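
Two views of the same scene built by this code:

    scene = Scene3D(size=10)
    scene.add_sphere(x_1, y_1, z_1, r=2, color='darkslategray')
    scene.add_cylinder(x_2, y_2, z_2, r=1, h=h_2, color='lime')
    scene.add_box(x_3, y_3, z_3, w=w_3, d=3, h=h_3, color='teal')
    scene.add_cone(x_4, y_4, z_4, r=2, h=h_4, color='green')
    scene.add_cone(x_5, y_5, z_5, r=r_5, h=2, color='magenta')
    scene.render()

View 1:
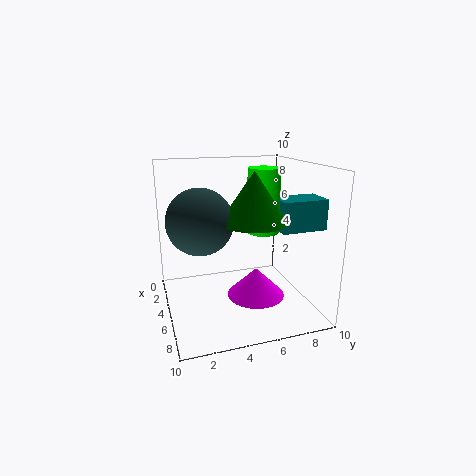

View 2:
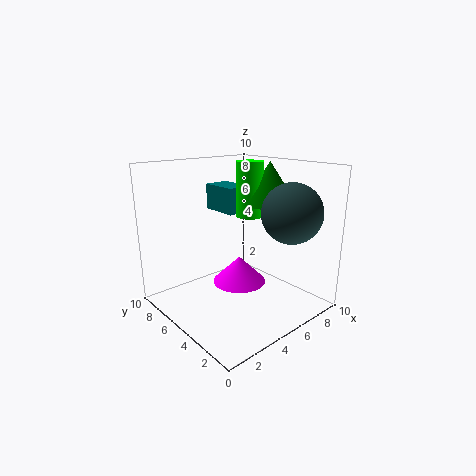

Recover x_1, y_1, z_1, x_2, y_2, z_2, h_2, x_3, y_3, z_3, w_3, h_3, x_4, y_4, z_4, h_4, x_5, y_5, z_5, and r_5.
x_1 = 7; y_1 = 2; z_1 = 7; x_2 = 7; y_2 = 6; z_2 = 6; h_2 = 4; x_3 = 6; y_3 = 7; z_3 = 6; w_3 = 2; h_3 = 2; x_4 = 8; y_4 = 5; z_4 = 7; h_4 = 3; x_5 = 6; y_5 = 6; z_5 = 1; r_5 = 2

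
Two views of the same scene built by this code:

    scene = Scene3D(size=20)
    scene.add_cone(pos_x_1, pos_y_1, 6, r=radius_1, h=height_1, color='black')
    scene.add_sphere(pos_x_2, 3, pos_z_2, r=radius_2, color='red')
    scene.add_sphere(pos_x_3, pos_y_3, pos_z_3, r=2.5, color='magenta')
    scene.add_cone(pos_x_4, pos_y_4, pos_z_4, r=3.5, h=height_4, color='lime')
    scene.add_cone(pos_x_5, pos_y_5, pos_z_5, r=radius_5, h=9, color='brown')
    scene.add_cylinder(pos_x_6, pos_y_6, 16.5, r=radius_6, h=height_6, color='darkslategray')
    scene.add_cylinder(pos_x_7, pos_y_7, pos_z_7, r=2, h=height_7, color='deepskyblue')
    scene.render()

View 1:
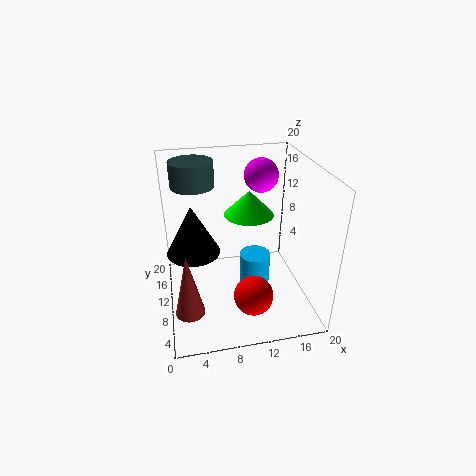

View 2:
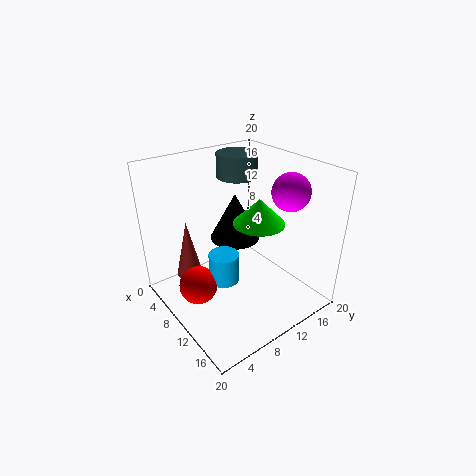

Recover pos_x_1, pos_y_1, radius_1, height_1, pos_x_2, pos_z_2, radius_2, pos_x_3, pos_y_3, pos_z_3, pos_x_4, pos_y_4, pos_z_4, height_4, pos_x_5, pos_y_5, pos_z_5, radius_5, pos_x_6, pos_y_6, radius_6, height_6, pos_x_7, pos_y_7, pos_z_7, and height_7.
pos_x_1 = 4, pos_y_1 = 14, radius_1 = 4, height_1 = 7.5, pos_x_2 = 10.5, pos_z_2 = 5.5, radius_2 = 2.5, pos_x_3 = 14.5, pos_y_3 = 15, pos_z_3 = 17, pos_x_4 = 12, pos_y_4 = 12, pos_z_4 = 12.5, height_4 = 3.5, pos_x_5 = 2.5, pos_y_5 = 6, pos_z_5 = 1.5, radius_5 = 2, pos_x_6 = 4.5, pos_y_6 = 14, radius_6 = 3, height_6 = 3.5, pos_x_7 = 11.5, pos_y_7 = 6.5, pos_z_7 = 5.5, height_7 = 4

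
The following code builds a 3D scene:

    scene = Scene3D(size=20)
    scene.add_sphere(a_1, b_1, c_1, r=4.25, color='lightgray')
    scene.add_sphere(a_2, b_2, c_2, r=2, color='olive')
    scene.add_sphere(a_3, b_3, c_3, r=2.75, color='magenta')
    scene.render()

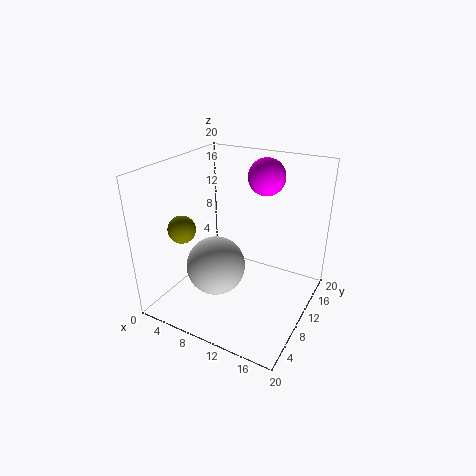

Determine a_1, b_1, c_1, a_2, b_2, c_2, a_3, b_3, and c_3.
a_1 = 7; b_1 = 8.75; c_1 = 5.25; a_2 = 2.25; b_2 = 7.5; c_2 = 10.5; a_3 = 11; b_3 = 16.75; c_3 = 17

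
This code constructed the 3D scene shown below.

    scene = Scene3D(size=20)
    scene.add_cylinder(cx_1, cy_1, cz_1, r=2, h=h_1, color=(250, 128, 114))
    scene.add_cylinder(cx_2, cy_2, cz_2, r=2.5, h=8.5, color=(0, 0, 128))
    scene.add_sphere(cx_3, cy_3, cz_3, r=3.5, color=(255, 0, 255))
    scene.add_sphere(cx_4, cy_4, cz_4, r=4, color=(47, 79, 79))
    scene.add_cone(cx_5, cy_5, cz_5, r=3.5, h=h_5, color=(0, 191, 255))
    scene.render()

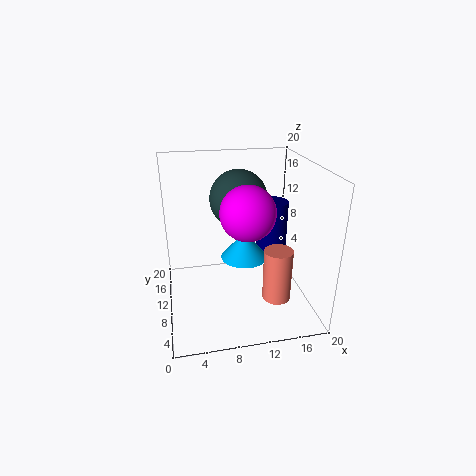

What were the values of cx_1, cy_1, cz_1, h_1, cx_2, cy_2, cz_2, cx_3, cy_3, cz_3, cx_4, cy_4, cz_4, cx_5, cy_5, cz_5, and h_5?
cx_1 = 15; cy_1 = 7; cz_1 = 1.5; h_1 = 7.5; cx_2 = 17; cy_2 = 16.5; cz_2 = 4; cx_3 = 10.5; cy_3 = 6.5; cz_3 = 15; cx_4 = 10.5; cy_4 = 12; cz_4 = 15; cx_5 = 11.5; cy_5 = 12.5; cz_5 = 5.5; h_5 = 4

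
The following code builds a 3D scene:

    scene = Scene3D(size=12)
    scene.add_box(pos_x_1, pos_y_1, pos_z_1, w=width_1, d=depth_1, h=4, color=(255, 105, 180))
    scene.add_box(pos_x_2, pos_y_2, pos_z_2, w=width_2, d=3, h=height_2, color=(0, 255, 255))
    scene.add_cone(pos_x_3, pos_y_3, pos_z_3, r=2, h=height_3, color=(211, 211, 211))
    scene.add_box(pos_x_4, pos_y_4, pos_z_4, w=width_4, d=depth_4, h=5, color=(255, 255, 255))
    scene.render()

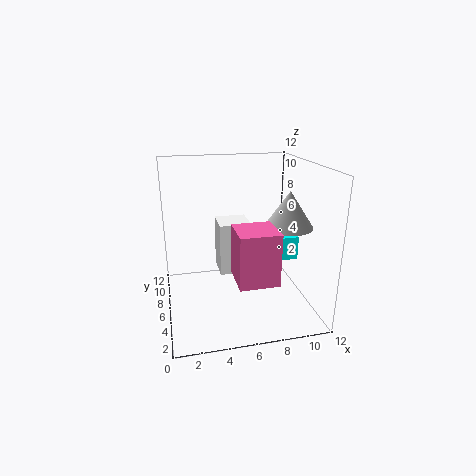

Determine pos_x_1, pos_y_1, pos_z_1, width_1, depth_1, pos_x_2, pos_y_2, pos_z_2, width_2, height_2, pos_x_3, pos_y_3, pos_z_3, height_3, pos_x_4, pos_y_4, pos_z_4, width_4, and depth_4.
pos_x_1 = 5, pos_y_1 = 1, pos_z_1 = 4, width_1 = 3, depth_1 = 3, pos_x_2 = 9, pos_y_2 = 5, pos_z_2 = 4, width_2 = 2, height_2 = 2, pos_x_3 = 10, pos_y_3 = 5, pos_z_3 = 7, height_3 = 3, pos_x_4 = 5, pos_y_4 = 9, pos_z_4 = 1, width_4 = 3, depth_4 = 3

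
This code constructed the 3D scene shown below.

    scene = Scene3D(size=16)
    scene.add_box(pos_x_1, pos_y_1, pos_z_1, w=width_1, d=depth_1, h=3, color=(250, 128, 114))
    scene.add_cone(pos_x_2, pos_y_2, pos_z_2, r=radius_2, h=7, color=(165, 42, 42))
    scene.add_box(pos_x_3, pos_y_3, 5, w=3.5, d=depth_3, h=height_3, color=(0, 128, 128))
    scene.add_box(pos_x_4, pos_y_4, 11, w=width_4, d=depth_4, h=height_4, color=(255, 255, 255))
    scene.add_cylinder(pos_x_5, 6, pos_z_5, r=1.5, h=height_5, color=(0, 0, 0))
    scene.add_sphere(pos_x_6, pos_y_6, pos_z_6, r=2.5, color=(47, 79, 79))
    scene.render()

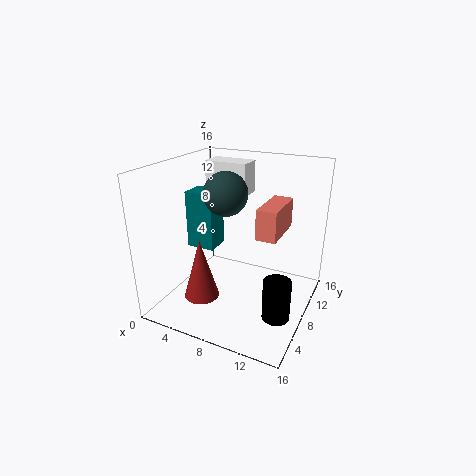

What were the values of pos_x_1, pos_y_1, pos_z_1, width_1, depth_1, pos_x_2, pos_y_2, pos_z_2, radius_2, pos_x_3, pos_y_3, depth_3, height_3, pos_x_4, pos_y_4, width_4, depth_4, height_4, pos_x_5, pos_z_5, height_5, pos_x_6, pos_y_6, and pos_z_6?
pos_x_1 = 11.5
pos_y_1 = 4.5
pos_z_1 = 10
width_1 = 2
depth_1 = 5
pos_x_2 = 4.5
pos_y_2 = 5.5
pos_z_2 = 1
radius_2 = 2
pos_x_3 = 0.5
pos_y_3 = 9
depth_3 = 3
height_3 = 7
pos_x_4 = 1
pos_y_4 = 13
width_4 = 5.5
depth_4 = 3
height_4 = 4
pos_x_5 = 13.5
pos_z_5 = 0.5
height_5 = 4.5
pos_x_6 = 6
pos_y_6 = 9
pos_z_6 = 12.5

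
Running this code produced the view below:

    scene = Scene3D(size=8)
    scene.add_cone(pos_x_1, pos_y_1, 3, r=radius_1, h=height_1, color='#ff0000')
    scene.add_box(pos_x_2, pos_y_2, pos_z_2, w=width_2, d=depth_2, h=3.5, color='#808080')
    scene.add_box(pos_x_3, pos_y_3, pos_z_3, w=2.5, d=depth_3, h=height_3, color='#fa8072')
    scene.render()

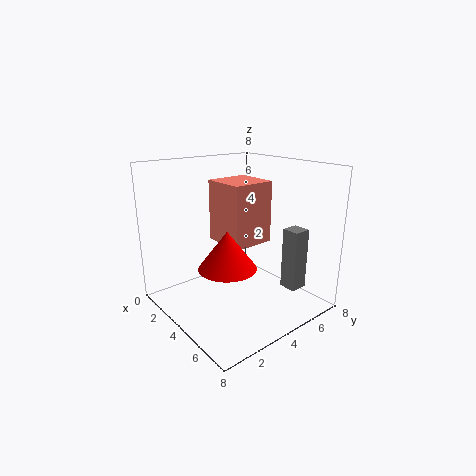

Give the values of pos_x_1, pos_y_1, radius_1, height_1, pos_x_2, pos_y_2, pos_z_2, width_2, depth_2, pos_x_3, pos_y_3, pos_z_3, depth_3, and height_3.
pos_x_1 = 5, pos_y_1 = 2.5, radius_1 = 1.5, height_1 = 2, pos_x_2 = 5.5, pos_y_2 = 6, pos_z_2 = 1, width_2 = 1, depth_2 = 1, pos_x_3 = 2, pos_y_3 = 3.5, pos_z_3 = 3.5, depth_3 = 2.5, height_3 = 3.5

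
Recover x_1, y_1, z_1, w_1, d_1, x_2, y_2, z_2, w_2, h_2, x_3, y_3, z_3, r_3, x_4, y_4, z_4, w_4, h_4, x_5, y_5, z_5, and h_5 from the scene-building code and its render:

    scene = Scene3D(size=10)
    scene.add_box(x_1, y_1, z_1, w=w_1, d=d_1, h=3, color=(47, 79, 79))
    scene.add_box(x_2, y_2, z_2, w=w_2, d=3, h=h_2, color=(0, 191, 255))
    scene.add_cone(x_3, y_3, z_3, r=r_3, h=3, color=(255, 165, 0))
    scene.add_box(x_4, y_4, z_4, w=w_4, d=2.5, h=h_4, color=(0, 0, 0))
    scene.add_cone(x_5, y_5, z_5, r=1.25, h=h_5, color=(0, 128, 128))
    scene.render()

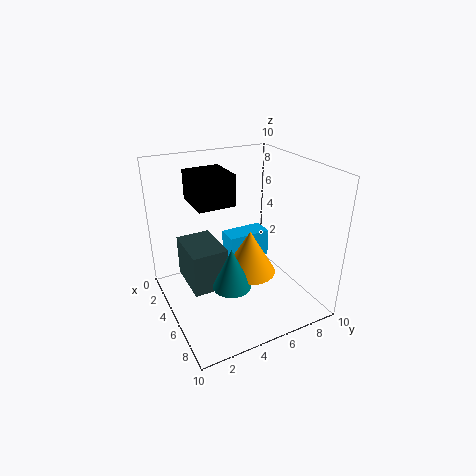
x_1 = 2
y_1 = 1.5
z_1 = 1.5
w_1 = 3.5
d_1 = 2.5
x_2 = 3.5
y_2 = 4.5
z_2 = 3
w_2 = 1.5
h_2 = 2
x_3 = 6.25
y_3 = 5.25
z_3 = 3
r_3 = 1.75
x_4 = 3
y_4 = 2
z_4 = 7.75
w_4 = 2.75
h_4 = 2
x_5 = 7
y_5 = 3.5
z_5 = 2.75
h_5 = 2.75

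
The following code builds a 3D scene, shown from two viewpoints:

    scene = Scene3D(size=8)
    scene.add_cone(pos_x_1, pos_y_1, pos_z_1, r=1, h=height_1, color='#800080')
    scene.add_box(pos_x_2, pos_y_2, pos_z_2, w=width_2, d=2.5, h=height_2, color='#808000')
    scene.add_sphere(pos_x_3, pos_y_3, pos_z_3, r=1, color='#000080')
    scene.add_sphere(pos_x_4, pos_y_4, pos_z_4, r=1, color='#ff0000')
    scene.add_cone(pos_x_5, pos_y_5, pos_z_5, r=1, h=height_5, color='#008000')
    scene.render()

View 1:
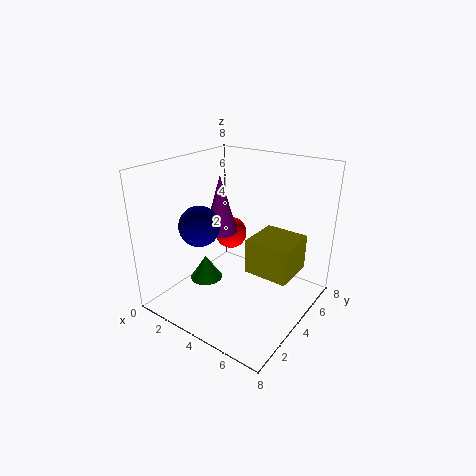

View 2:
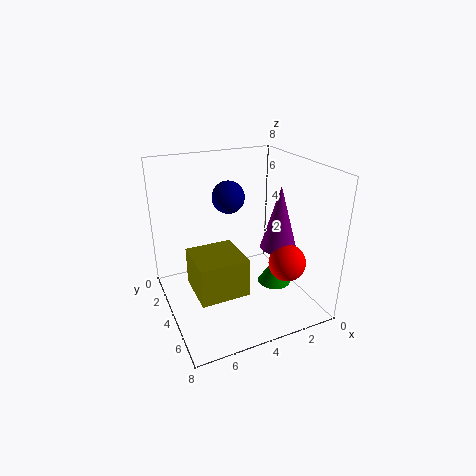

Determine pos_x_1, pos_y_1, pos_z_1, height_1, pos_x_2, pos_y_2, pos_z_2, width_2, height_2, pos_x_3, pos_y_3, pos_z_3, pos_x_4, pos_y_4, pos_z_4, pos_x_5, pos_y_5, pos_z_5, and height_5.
pos_x_1 = 2; pos_y_1 = 5; pos_z_1 = 3.5; height_1 = 3.5; pos_x_2 = 4.5; pos_y_2 = 4; pos_z_2 = 2; width_2 = 2.5; height_2 = 2; pos_x_3 = 3.5; pos_y_3 = 1.5; pos_z_3 = 5.5; pos_x_4 = 2; pos_y_4 = 6; pos_z_4 = 3; pos_x_5 = 1.5; pos_y_5 = 4; pos_z_5 = 0.5; height_5 = 1.5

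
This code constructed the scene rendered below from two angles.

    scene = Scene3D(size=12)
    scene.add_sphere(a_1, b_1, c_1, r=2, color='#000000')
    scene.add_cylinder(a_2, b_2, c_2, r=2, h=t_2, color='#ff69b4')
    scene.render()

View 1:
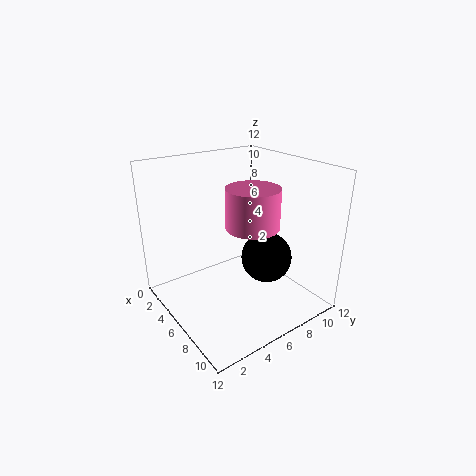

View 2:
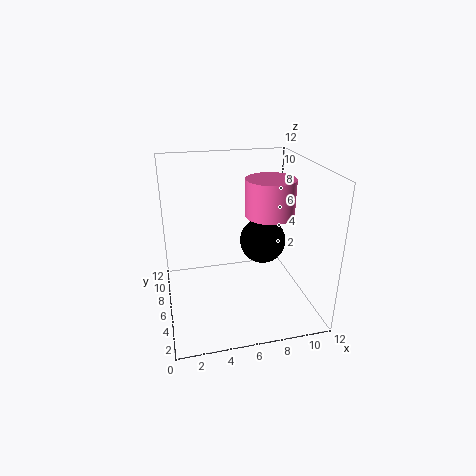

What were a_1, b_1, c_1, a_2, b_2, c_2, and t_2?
a_1 = 8.5
b_1 = 7
c_1 = 5
a_2 = 8.5
b_2 = 5.5
c_2 = 8
t_2 = 3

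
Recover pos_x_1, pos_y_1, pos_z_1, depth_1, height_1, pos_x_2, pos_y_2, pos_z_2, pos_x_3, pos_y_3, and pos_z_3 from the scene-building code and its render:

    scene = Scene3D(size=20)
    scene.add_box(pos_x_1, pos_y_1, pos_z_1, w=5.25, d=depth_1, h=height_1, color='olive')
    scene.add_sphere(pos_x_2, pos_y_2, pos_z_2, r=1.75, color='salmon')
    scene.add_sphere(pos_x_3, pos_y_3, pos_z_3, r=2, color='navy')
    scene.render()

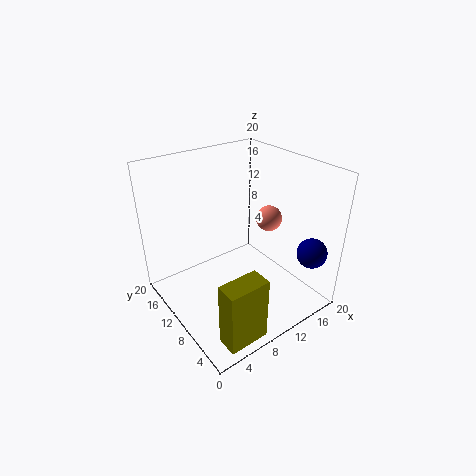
pos_x_1 = 2; pos_y_1 = 0.25; pos_z_1 = 1.5; depth_1 = 2.75; height_1 = 8.5; pos_x_2 = 13.75; pos_y_2 = 8; pos_z_2 = 12.75; pos_x_3 = 16.25; pos_y_3 = 2; pos_z_3 = 9.25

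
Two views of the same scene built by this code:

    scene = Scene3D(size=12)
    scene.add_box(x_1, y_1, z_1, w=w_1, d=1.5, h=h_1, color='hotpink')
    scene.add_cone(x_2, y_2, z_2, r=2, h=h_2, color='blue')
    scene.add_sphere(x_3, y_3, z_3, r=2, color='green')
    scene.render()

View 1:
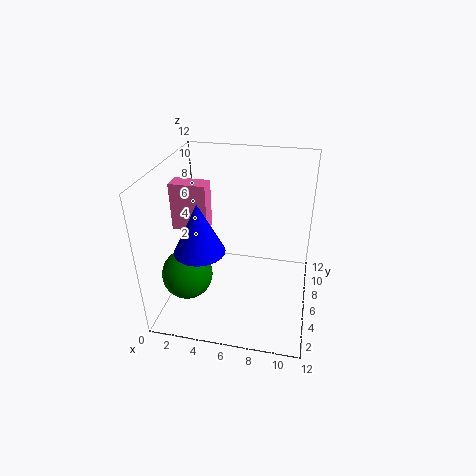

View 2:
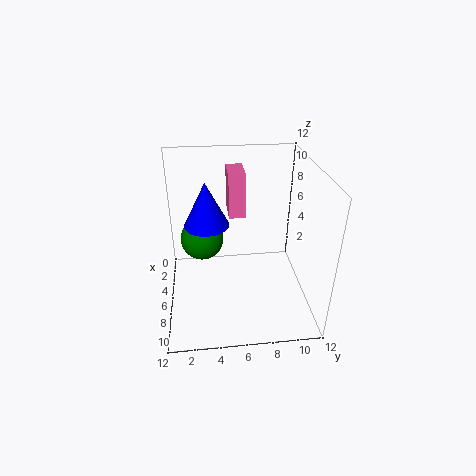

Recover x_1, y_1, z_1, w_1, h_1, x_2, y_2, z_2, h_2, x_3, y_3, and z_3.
x_1 = 0.5
y_1 = 5.5
z_1 = 6.5
w_1 = 3
h_1 = 4
x_2 = 3.5
y_2 = 3.5
z_2 = 6
h_2 = 4
x_3 = 2.5
y_3 = 3
z_3 = 4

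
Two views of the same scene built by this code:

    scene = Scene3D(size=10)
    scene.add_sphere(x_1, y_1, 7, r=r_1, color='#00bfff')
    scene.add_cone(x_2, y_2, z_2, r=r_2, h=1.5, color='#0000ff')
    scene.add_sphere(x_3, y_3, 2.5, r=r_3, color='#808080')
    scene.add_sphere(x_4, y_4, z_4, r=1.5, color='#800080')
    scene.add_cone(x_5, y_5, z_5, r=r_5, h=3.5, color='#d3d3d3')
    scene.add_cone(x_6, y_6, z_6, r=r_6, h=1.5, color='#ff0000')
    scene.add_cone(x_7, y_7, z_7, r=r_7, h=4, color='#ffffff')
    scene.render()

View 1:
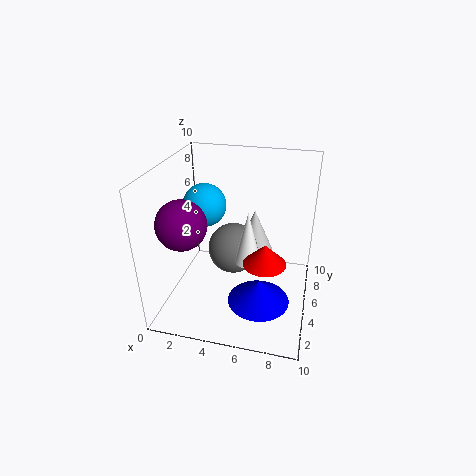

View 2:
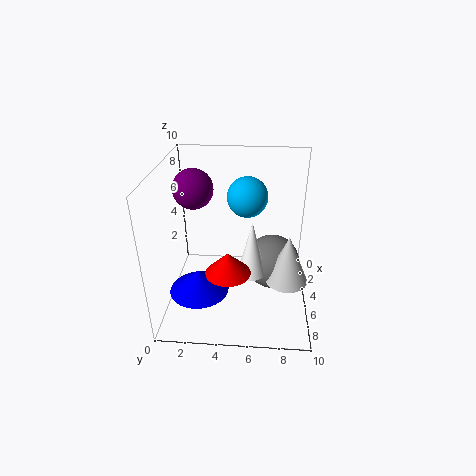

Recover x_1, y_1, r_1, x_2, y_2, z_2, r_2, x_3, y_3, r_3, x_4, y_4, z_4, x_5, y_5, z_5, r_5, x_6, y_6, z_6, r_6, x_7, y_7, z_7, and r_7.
x_1 = 2.5, y_1 = 5.5, r_1 = 1.5, x_2 = 7, y_2 = 2.5, z_2 = 2, r_2 = 2, x_3 = 4, y_3 = 7.5, r_3 = 2, x_4 = 2.5, y_4 = 1.5, z_4 = 7.5, x_5 = 5.5, y_5 = 8.5, z_5 = 2, r_5 = 1.5, x_6 = 7, y_6 = 4.5, z_6 = 3.5, r_6 = 1.5, x_7 = 5.5, y_7 = 6, z_7 = 2.5, r_7 = 1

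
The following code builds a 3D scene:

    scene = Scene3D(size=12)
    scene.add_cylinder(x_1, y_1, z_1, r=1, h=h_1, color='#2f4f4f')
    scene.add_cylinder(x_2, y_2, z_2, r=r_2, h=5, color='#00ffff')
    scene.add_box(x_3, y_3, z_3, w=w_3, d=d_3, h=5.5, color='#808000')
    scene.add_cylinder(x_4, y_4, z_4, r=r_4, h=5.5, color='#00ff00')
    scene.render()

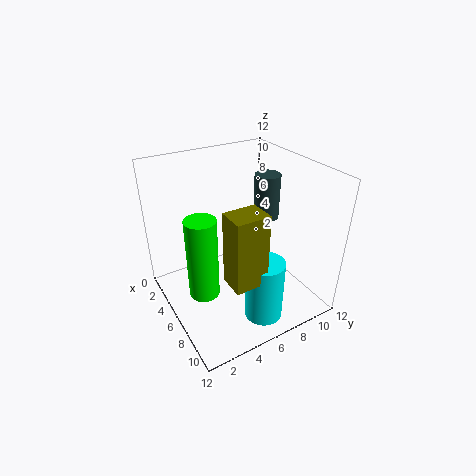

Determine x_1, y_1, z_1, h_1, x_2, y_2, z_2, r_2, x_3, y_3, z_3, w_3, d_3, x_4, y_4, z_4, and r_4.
x_1 = 7; y_1 = 8; z_1 = 8; h_1 = 3.5; x_2 = 10; y_2 = 6; z_2 = 1; r_2 = 1.5; x_3 = 9; y_3 = 3; z_3 = 5; w_3 = 2; d_3 = 2.5; x_4 = 10; y_4 = 1; z_4 = 5.5; r_4 = 1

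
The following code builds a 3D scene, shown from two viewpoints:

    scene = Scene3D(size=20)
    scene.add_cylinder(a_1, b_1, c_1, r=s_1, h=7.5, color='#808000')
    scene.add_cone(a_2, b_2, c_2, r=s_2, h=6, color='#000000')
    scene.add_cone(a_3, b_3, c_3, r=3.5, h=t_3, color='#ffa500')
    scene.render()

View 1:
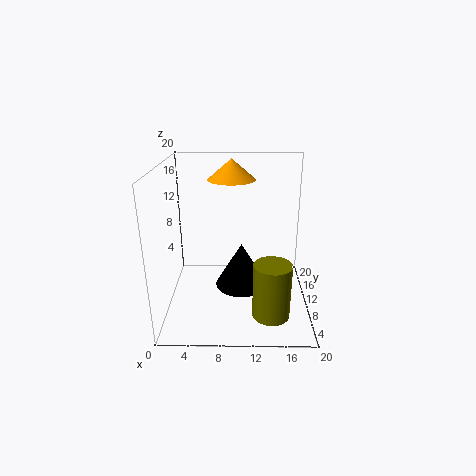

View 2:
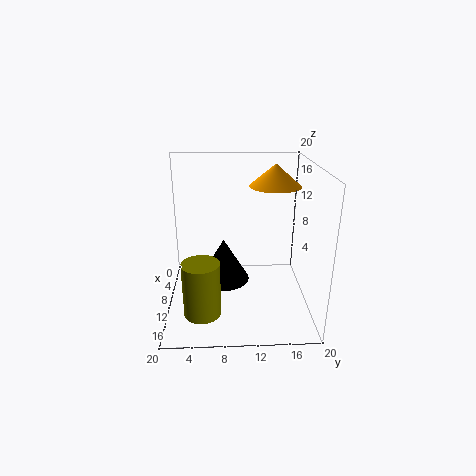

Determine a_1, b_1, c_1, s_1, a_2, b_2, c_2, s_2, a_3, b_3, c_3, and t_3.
a_1 = 14.5; b_1 = 5; c_1 = 1; s_1 = 2.5; a_2 = 10.5; b_2 = 8; c_2 = 4; s_2 = 3.5; a_3 = 9; b_3 = 15; c_3 = 17; t_3 = 3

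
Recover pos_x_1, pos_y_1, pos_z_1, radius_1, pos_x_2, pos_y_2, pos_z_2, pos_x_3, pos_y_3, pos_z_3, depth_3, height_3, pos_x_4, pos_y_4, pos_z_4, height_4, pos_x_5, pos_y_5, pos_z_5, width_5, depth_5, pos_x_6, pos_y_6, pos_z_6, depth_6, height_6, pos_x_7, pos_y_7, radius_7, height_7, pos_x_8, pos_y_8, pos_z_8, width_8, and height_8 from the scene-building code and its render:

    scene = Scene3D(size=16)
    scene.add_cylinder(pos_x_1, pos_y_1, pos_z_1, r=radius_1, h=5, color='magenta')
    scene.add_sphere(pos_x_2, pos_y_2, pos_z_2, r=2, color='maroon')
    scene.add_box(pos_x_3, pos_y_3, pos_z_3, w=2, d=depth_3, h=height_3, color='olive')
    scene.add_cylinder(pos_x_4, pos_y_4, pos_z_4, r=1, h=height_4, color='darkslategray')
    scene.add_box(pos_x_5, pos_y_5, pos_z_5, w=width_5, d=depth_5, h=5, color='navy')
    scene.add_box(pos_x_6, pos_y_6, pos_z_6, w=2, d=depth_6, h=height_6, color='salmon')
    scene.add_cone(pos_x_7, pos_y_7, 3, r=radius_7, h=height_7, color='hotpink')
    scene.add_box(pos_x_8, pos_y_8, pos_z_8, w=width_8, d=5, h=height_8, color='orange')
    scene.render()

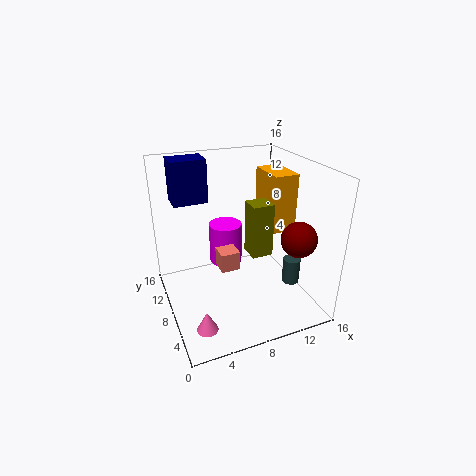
pos_x_1 = 8
pos_y_1 = 12
pos_z_1 = 3
radius_1 = 2
pos_x_2 = 14
pos_y_2 = 5
pos_z_2 = 8
pos_x_3 = 7
pos_y_3 = 2
pos_z_3 = 9
depth_3 = 2
height_3 = 5
pos_x_4 = 14
pos_y_4 = 6
pos_z_4 = 2
height_4 = 3
pos_x_5 = 2
pos_y_5 = 12
pos_z_5 = 11
width_5 = 4
depth_5 = 3
pos_x_6 = 5
pos_y_6 = 5
pos_z_6 = 6
depth_6 = 2
height_6 = 2
pos_x_7 = 2
pos_y_7 = 1
radius_7 = 1
height_7 = 2
pos_x_8 = 13
pos_y_8 = 9
pos_z_8 = 7
width_8 = 3
height_8 = 7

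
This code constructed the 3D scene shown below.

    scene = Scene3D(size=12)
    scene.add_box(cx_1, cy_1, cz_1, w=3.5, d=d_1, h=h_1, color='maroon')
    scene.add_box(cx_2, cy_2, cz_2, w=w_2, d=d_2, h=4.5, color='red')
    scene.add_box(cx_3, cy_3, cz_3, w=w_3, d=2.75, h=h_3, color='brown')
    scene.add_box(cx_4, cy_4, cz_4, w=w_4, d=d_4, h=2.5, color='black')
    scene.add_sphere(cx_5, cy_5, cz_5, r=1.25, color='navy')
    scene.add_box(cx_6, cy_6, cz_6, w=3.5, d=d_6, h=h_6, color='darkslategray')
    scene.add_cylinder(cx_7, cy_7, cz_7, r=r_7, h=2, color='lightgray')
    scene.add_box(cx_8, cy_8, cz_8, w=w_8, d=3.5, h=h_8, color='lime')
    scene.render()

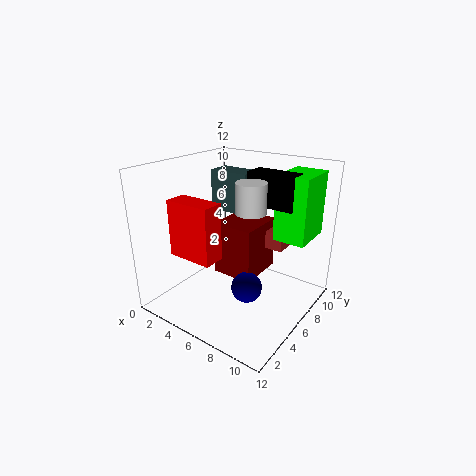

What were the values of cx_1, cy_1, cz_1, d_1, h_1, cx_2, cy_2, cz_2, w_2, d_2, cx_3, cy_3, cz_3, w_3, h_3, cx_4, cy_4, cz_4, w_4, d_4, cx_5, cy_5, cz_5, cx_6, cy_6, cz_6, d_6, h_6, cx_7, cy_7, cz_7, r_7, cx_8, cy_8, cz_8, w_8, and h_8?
cx_1 = 4.25; cy_1 = 5; cz_1 = 2.75; d_1 = 4; h_1 = 4.5; cx_2 = 2.5; cy_2 = 1.75; cz_2 = 5.25; w_2 = 3.75; d_2 = 1.75; cx_3 = 7.75; cy_3 = 7.5; cz_3 = 5; w_3 = 1.5; h_3 = 1.5; cx_4 = 7; cy_4 = 5.75; cz_4 = 9.25; w_4 = 3.75; d_4 = 1.75; cx_5 = 7.75; cy_5 = 4.75; cz_5 = 2.5; cx_6 = 2.25; cy_6 = 7.25; cz_6 = 7.5; d_6 = 2; h_6 = 3.5; cx_7 = 9.5; cy_7 = 2.5; cz_7 = 10; r_7 = 1; cx_8 = 9.25; cy_8 = 6; cz_8 = 6.75; w_8 = 2.5; h_8 = 5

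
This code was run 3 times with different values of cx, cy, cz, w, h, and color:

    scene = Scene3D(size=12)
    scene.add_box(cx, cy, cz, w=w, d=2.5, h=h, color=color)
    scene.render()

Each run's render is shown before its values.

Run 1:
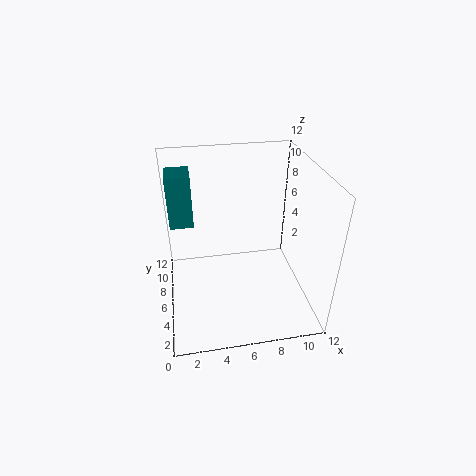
cx = 0.5
cy = 7.5
cz = 6.5
w = 2
h = 4.5
color = 'teal'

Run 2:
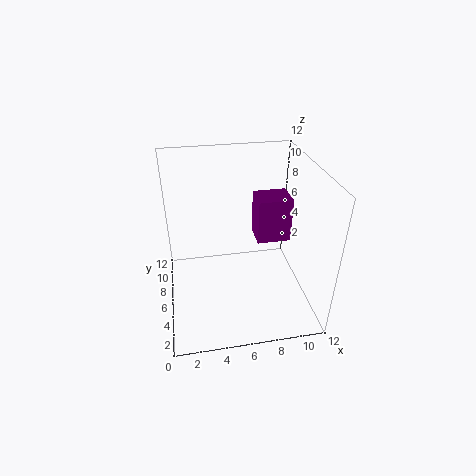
cx = 8
cy = 7
cz = 4.5
w = 3
h = 4
color = 'purple'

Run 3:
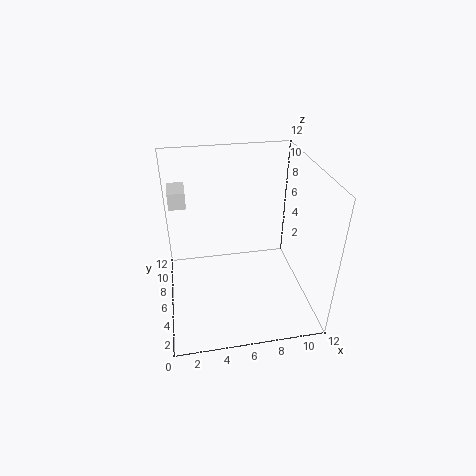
cx = 0.5
cy = 9
cz = 7.5
w = 1.5
h = 1.5
color = 'white'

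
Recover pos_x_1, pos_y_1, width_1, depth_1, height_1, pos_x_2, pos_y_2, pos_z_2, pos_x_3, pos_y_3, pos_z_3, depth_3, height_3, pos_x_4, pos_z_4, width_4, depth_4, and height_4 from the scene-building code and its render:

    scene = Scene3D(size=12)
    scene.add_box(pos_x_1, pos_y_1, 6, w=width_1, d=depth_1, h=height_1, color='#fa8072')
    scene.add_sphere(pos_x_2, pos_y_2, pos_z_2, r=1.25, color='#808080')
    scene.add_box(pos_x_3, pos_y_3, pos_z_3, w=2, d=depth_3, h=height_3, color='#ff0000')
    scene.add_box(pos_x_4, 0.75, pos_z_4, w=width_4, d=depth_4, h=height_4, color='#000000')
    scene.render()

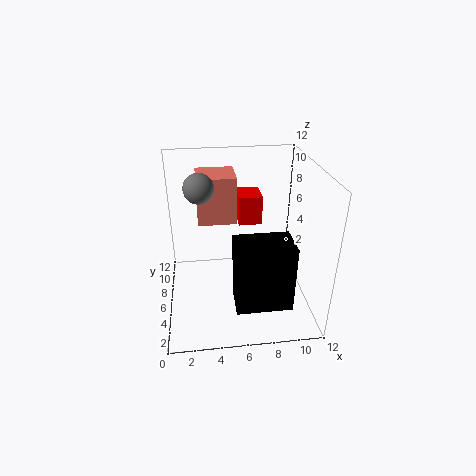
pos_x_1 = 2.75; pos_y_1 = 8.5; width_1 = 3.5; depth_1 = 3.5; height_1 = 4.25; pos_x_2 = 3; pos_y_2 = 7.25; pos_z_2 = 10; pos_x_3 = 6.25; pos_y_3 = 7.25; pos_z_3 = 6.5; depth_3 = 2.5; height_3 = 2.5; pos_x_4 = 5.25; pos_z_4 = 2.5; width_4 = 4.25; depth_4 = 2.75; height_4 = 5.25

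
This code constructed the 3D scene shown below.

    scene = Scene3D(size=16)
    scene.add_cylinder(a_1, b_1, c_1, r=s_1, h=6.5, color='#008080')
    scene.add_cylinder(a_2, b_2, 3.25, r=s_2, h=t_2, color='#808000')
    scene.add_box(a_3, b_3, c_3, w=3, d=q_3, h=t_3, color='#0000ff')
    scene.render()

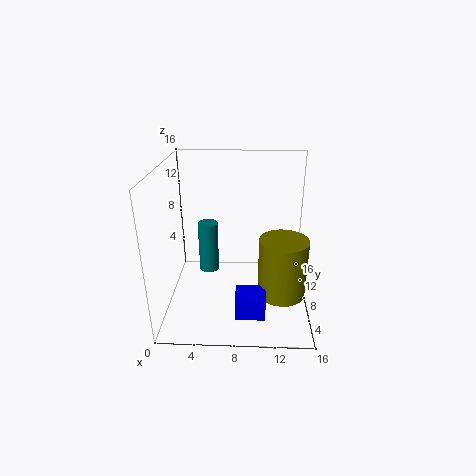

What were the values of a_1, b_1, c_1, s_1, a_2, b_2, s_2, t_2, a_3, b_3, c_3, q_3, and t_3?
a_1 = 4, b_1 = 12.5, c_1 = 1.25, s_1 = 1.25, a_2 = 12.75, b_2 = 4.75, s_2 = 2.5, t_2 = 6.25, a_3 = 8, b_3 = 1.25, c_3 = 2.25, q_3 = 2.5, t_3 = 2.5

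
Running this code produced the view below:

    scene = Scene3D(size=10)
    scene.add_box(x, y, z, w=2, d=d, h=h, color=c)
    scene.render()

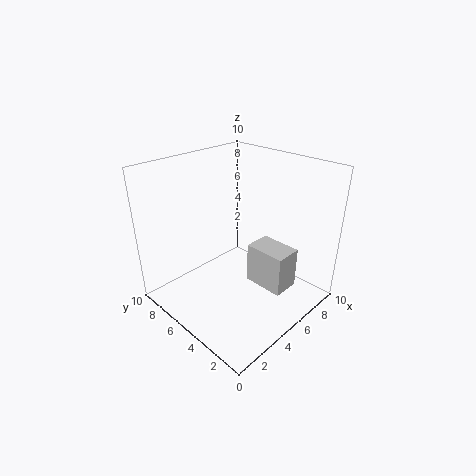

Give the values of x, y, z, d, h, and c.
x = 6
y = 2
z = 1
d = 3
h = 3
c = 'lightgray'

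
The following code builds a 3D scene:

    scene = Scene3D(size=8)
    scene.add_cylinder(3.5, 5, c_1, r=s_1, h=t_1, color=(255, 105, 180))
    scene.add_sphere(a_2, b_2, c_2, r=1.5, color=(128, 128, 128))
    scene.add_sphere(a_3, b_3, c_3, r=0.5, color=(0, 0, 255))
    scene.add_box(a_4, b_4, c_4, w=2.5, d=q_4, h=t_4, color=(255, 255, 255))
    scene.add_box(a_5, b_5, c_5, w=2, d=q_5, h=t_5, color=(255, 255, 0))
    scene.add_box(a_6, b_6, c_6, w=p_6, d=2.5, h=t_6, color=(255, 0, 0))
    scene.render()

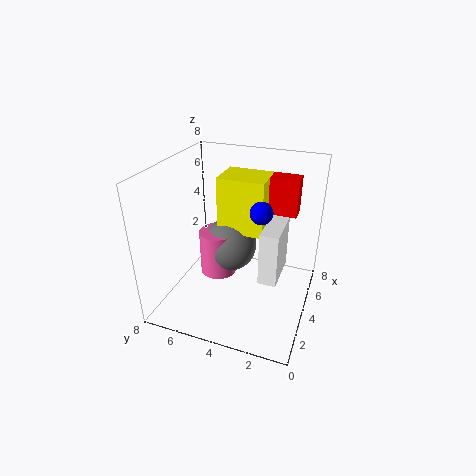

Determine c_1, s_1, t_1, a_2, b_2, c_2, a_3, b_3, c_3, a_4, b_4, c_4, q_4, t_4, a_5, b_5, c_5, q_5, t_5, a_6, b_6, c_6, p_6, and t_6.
c_1 = 2, s_1 = 1, t_1 = 2.5, a_2 = 4, b_2 = 4.5, c_2 = 3.5, a_3 = 1.5, b_3 = 2, c_3 = 7, a_4 = 3, b_4 = 1.5, c_4 = 2, q_4 = 1, t_4 = 3, a_5 = 3.5, b_5 = 2.5, c_5 = 4.5, q_5 = 2.5, t_5 = 3, a_6 = 4.5, b_6 = 1, c_6 = 5.5, p_6 = 1, t_6 = 2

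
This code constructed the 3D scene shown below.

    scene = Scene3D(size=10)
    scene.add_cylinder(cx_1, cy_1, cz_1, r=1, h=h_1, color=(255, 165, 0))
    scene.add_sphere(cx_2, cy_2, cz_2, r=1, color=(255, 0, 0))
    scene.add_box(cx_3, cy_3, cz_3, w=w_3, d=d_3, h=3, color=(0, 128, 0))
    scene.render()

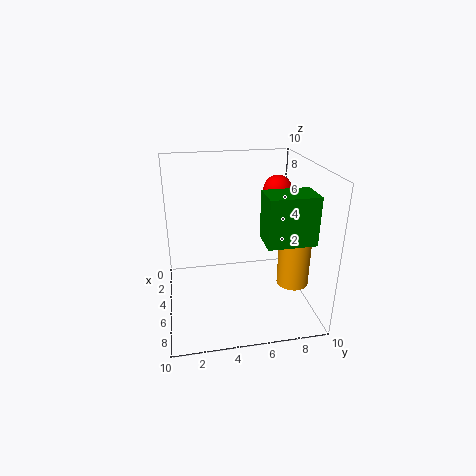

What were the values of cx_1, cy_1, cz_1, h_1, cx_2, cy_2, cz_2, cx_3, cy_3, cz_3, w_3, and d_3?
cx_1 = 8; cy_1 = 8; cz_1 = 3; h_1 = 5; cx_2 = 4; cy_2 = 8; cz_2 = 8; cx_3 = 7; cy_3 = 6; cz_3 = 6; w_3 = 2; d_3 = 3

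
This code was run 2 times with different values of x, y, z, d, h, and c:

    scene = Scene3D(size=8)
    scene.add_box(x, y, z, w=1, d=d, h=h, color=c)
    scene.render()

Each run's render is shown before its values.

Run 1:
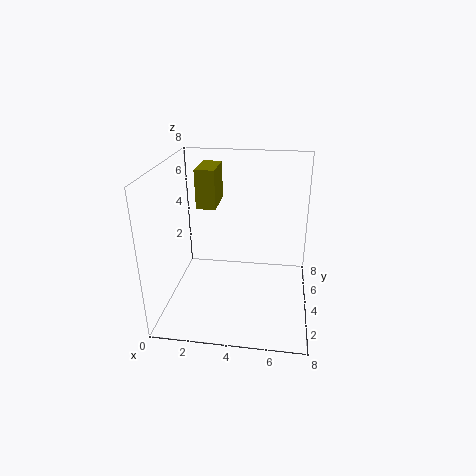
x = 2, y = 3, z = 6, d = 2, h = 2, c = 'olive'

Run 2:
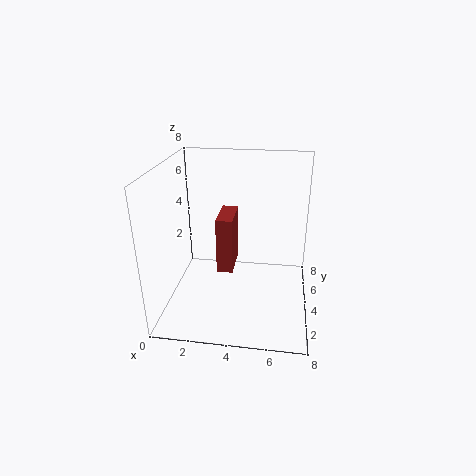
x = 2.5, y = 5, z = 1, d = 2.5, h = 3.5, c = 'brown'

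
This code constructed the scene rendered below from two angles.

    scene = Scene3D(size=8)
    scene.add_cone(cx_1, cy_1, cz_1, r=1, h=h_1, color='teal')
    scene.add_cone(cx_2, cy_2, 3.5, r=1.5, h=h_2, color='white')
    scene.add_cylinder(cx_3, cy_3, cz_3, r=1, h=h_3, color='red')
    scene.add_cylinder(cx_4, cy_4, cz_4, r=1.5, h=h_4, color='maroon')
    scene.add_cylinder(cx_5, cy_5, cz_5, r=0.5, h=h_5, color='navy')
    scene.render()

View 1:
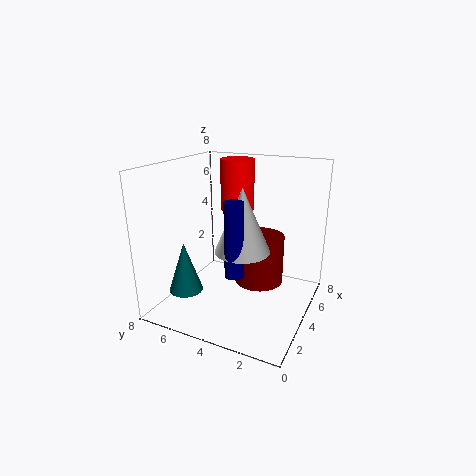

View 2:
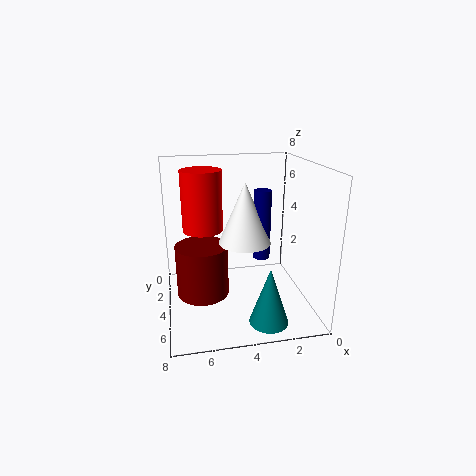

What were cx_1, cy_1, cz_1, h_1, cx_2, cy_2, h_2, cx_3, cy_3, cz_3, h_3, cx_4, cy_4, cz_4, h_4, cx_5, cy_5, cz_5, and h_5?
cx_1 = 3, cy_1 = 7, cz_1 = 0.5, h_1 = 3, cx_2 = 3.5, cy_2 = 3.5, h_2 = 3.5, cx_3 = 6, cy_3 = 5, cz_3 = 5, h_3 = 3, cx_4 = 6, cy_4 = 3.5, cz_4 = 0.5, h_4 = 3, cx_5 = 2.5, cy_5 = 3.5, cz_5 = 2.5, h_5 = 4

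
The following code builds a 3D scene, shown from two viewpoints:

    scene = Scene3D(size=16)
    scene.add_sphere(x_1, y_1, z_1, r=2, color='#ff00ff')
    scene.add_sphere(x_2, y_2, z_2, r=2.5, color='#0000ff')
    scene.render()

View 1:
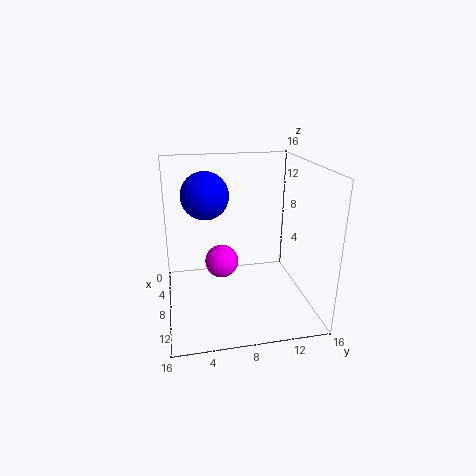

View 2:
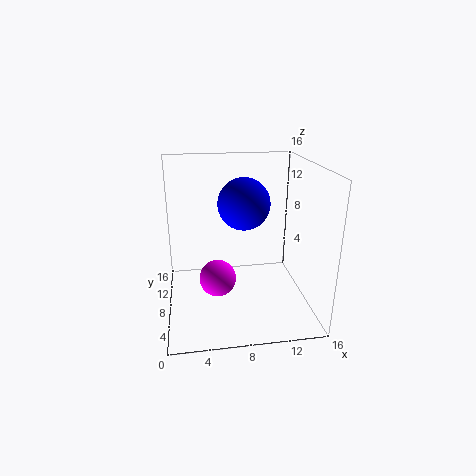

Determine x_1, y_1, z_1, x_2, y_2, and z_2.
x_1 = 5.5
y_1 = 6.5
z_1 = 4
x_2 = 8
y_2 = 4.5
z_2 = 13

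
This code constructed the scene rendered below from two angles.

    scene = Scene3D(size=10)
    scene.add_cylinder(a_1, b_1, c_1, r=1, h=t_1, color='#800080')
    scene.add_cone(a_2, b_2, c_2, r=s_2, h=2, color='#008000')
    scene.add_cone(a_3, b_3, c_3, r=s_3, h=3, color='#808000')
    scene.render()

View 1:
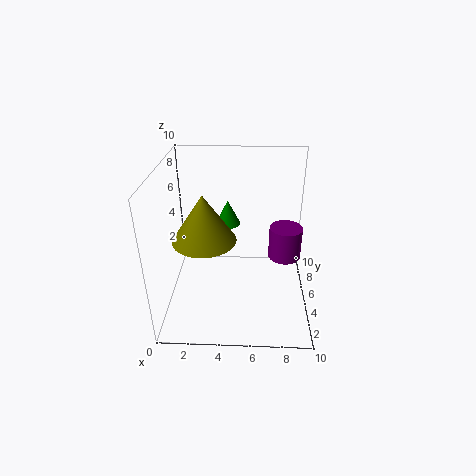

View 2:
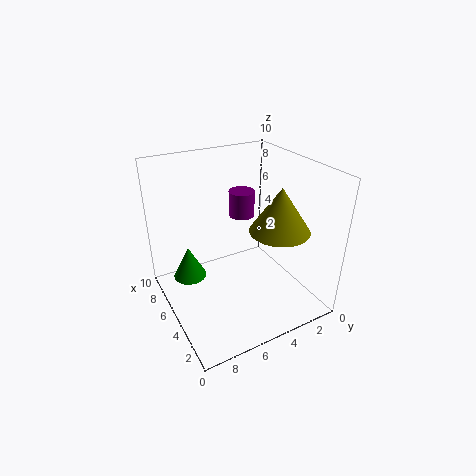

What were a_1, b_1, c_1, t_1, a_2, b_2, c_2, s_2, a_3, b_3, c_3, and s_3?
a_1 = 8; b_1 = 3; c_1 = 5; t_1 = 2; a_2 = 4; b_2 = 9; c_2 = 4; s_2 = 1; a_3 = 3; b_3 = 3; c_3 = 6; s_3 = 2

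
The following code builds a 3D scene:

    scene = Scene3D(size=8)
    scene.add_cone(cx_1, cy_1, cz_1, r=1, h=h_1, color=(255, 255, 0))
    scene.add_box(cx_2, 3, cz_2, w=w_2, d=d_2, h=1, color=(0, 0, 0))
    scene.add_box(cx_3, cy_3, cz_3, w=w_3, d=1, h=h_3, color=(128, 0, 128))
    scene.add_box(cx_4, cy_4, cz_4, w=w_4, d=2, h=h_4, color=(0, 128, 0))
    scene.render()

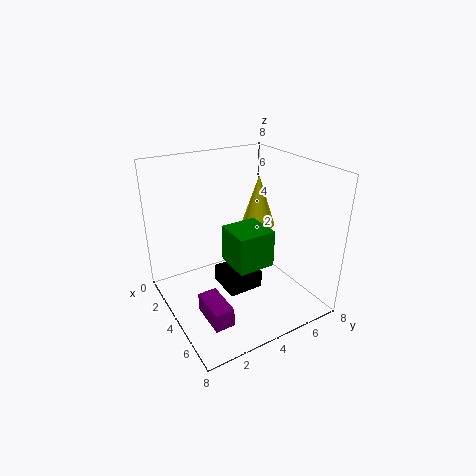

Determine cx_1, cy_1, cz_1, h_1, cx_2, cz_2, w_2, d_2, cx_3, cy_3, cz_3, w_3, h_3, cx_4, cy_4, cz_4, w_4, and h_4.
cx_1 = 3
cy_1 = 6
cz_1 = 4
h_1 = 3
cx_2 = 3
cz_2 = 1
w_2 = 2
d_2 = 2
cx_3 = 5
cy_3 = 1
cz_3 = 1
w_3 = 2
h_3 = 1
cx_4 = 4
cy_4 = 3
cz_4 = 3
w_4 = 2
h_4 = 2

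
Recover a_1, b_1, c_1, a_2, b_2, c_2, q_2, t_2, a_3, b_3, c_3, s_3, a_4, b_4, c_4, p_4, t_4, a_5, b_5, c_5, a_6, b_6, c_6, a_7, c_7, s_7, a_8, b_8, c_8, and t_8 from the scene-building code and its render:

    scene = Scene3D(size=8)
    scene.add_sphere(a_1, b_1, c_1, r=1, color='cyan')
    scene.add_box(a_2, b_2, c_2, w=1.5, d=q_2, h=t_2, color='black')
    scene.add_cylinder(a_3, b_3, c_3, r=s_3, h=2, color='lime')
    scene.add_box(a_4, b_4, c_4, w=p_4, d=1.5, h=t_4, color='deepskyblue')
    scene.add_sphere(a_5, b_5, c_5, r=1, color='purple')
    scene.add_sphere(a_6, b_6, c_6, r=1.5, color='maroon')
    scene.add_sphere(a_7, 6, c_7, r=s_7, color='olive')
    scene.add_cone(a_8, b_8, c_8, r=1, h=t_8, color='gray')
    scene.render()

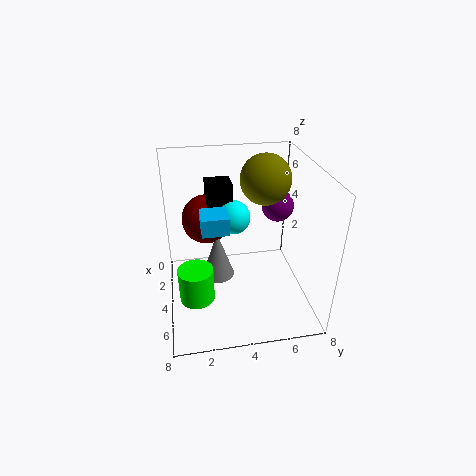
a_1 = 2.5, b_1 = 4, c_1 = 4.5, a_2 = 1, b_2 = 2.5, c_2 = 3.5, q_2 = 1.5, t_2 = 3, a_3 = 4.5, b_3 = 1.5, c_3 = 0.5, s_3 = 1, a_4 = 3, b_4 = 2, c_4 = 4.5, p_4 = 1.5, t_4 = 1, a_5 = 1.5, b_5 = 7, c_5 = 4.5, a_6 = 1.5, b_6 = 2.5, c_6 = 4, a_7 = 2, c_7 = 6.5, s_7 = 1.5, a_8 = 2.5, b_8 = 3, c_8 = 0.5, t_8 = 3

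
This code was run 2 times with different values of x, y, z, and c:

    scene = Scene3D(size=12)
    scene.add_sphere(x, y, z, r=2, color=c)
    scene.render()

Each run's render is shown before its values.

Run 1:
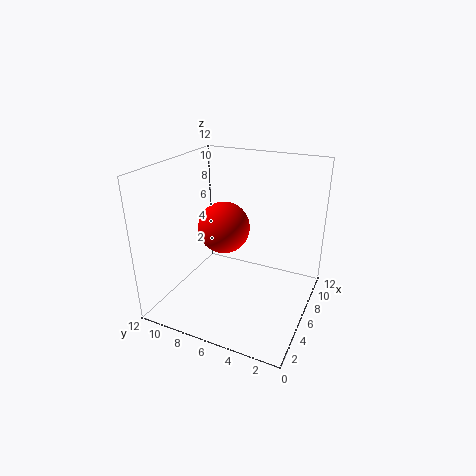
x = 4.5
y = 6.5
z = 7.5
c = 'red'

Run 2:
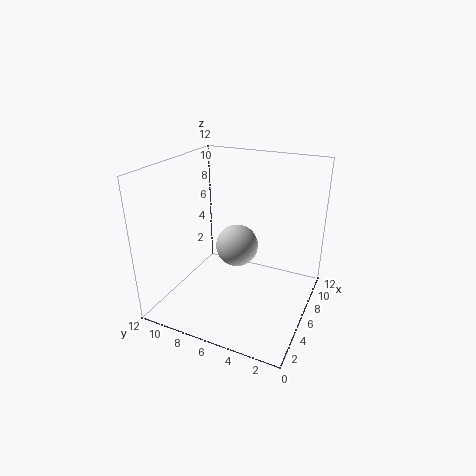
x = 9
y = 7.5
z = 3.5
c = 'lightgray'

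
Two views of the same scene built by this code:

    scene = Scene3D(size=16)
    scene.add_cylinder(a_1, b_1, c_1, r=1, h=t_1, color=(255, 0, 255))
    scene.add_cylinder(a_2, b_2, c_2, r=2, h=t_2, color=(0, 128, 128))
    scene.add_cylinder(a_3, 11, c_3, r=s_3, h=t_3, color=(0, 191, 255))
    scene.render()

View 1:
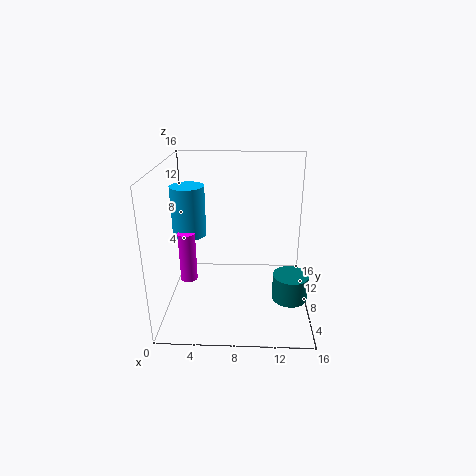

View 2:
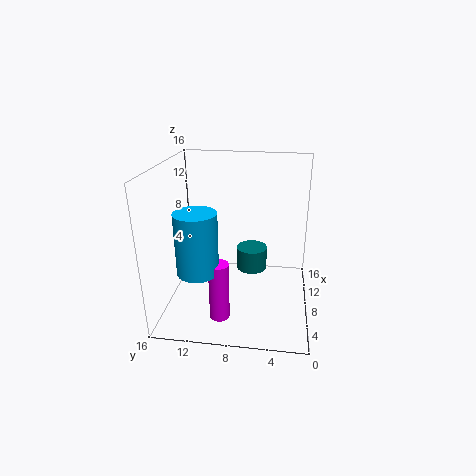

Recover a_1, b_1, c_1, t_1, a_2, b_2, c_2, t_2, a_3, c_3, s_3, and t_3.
a_1 = 2
b_1 = 9
c_1 = 2
t_1 = 6
a_2 = 14
b_2 = 7
c_2 = 1
t_2 = 3
a_3 = 2
c_3 = 7
s_3 = 2
t_3 = 6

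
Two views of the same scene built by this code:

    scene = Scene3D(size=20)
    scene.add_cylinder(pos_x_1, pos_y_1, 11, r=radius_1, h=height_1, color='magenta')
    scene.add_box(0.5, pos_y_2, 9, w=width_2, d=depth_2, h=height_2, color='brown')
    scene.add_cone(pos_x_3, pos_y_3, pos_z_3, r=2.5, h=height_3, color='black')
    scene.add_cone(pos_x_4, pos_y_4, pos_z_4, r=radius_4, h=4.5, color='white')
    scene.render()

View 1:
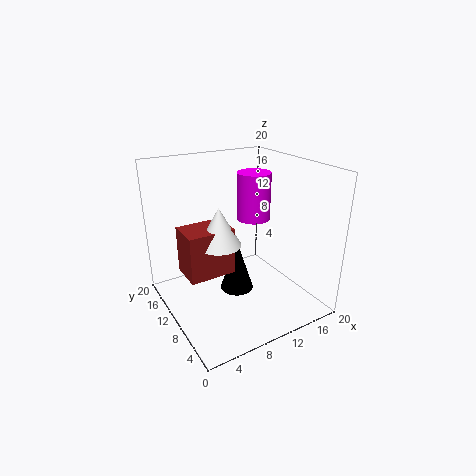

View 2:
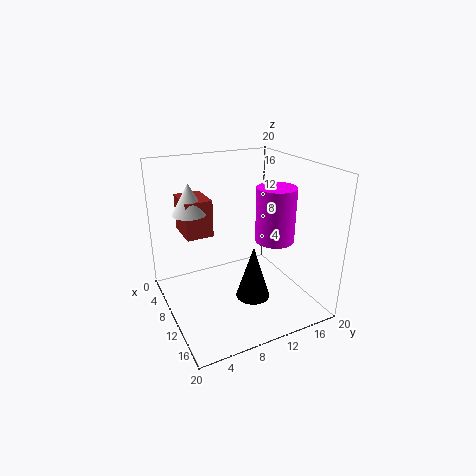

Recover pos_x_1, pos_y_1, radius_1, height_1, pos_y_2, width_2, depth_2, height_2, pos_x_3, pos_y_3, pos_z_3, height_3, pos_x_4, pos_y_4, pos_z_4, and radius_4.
pos_x_1 = 14.5, pos_y_1 = 13, radius_1 = 2.5, height_1 = 7, pos_y_2 = 4, width_2 = 5.5, depth_2 = 4, height_2 = 5.5, pos_x_3 = 11, pos_y_3 = 12, pos_z_3 = 0.5, height_3 = 8, pos_x_4 = 4.5, pos_y_4 = 5, pos_z_4 = 12.5, radius_4 = 2.5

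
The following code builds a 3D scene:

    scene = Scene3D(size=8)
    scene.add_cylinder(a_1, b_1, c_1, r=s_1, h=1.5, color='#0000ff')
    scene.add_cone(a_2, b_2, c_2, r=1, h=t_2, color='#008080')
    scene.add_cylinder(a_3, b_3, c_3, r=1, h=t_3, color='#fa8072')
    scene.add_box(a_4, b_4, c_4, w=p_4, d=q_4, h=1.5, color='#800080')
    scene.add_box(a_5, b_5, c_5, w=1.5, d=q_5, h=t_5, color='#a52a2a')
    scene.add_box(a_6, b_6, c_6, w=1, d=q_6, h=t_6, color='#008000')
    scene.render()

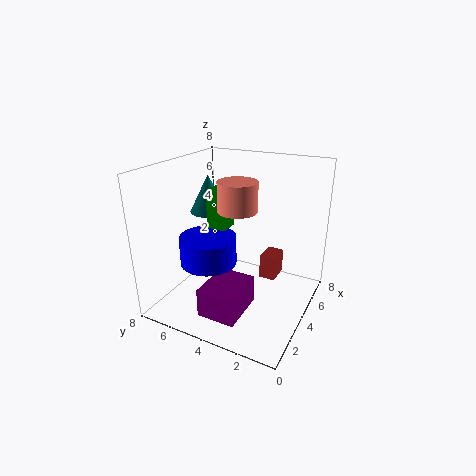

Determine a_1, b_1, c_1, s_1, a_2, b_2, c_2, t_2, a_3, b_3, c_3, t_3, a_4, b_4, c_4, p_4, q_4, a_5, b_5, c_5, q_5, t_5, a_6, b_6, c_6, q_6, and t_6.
a_1 = 2.5
b_1 = 5
c_1 = 3
s_1 = 1.5
a_2 = 3.5
b_2 = 5.5
c_2 = 5.5
t_2 = 2
a_3 = 3
b_3 = 3.5
c_3 = 6
t_3 = 1.5
a_4 = 0.5
b_4 = 2.5
c_4 = 1
p_4 = 2.5
q_4 = 2
a_5 = 6
b_5 = 2.5
c_5 = 0.5
q_5 = 1
t_5 = 1.5
a_6 = 2.5
b_6 = 4
c_6 = 5
q_6 = 1
t_6 = 2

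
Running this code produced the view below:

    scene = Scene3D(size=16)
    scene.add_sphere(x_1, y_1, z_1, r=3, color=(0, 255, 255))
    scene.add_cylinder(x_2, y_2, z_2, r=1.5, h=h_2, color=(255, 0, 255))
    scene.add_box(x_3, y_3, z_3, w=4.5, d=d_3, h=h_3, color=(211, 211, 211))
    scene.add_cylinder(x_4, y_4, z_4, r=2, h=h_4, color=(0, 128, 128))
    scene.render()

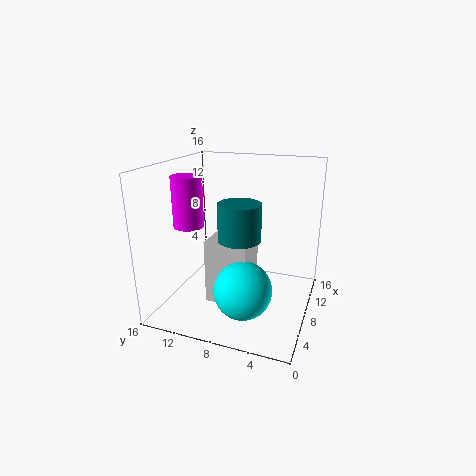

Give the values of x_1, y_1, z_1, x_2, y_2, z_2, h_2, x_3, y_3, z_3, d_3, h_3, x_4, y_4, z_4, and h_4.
x_1 = 4
y_1 = 6
z_1 = 4
x_2 = 3.5
y_2 = 11.5
z_2 = 10.5
h_2 = 5
x_3 = 4.5
y_3 = 6
z_3 = 1.5
d_3 = 4.5
h_3 = 7
x_4 = 3
y_4 = 6
z_4 = 10
h_4 = 3.5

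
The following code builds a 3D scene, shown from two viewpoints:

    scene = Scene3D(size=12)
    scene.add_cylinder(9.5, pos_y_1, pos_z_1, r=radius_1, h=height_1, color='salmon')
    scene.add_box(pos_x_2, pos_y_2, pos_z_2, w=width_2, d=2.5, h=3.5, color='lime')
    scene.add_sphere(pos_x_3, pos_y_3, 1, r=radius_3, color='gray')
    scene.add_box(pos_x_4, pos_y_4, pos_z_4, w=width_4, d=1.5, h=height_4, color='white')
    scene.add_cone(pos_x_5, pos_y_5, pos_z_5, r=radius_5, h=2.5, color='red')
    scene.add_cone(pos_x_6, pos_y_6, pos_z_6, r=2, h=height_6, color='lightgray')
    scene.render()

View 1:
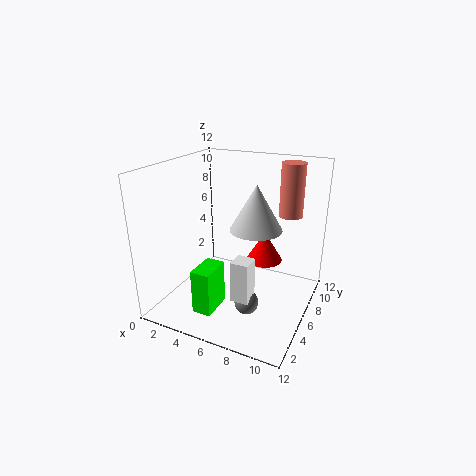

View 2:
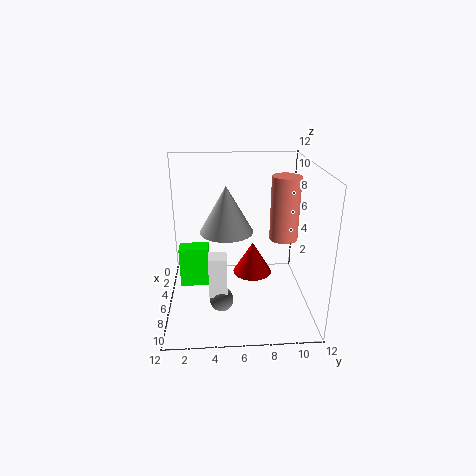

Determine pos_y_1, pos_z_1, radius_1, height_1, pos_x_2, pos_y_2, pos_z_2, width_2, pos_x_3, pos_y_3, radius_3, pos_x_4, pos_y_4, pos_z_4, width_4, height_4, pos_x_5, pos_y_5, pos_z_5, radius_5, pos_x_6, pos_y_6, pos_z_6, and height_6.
pos_y_1 = 9
pos_z_1 = 7.5
radius_1 = 1
height_1 = 4.5
pos_x_2 = 4.5
pos_y_2 = 1
pos_z_2 = 1.5
width_2 = 1.5
pos_x_3 = 7.5
pos_y_3 = 4.5
radius_3 = 1
pos_x_4 = 6.5
pos_y_4 = 3.5
pos_z_4 = 1.5
width_4 = 1.5
height_4 = 3.5
pos_x_5 = 8
pos_y_5 = 7
pos_z_5 = 4
radius_5 = 1.5
pos_x_6 = 8
pos_y_6 = 5
pos_z_6 = 7.5
height_6 = 3.5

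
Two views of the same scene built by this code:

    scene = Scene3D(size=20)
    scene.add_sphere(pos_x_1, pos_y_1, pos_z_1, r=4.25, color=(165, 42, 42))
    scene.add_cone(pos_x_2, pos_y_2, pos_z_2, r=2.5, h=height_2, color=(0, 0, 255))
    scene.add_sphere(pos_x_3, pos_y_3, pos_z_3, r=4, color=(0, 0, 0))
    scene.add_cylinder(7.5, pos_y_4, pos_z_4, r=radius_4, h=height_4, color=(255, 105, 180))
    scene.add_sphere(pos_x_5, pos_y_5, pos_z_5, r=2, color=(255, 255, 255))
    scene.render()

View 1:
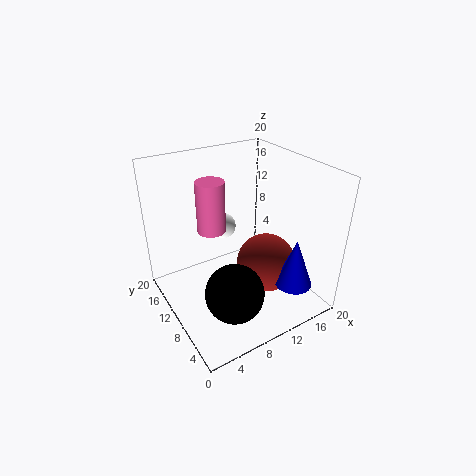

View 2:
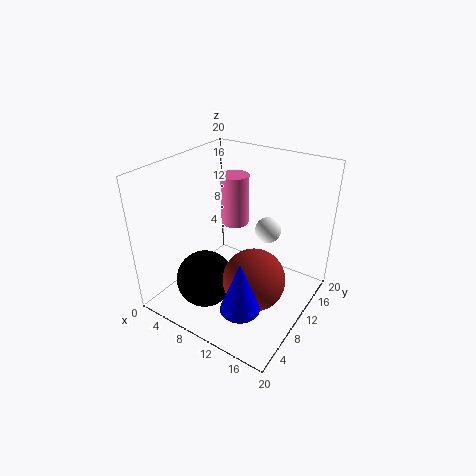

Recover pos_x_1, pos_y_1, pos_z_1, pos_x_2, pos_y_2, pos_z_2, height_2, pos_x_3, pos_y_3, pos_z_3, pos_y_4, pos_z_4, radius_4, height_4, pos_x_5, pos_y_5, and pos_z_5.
pos_x_1 = 13.75, pos_y_1 = 8.25, pos_z_1 = 5.5, pos_x_2 = 14.75, pos_y_2 = 3.25, pos_z_2 = 4.75, height_2 = 6.75, pos_x_3 = 7, pos_y_3 = 6, pos_z_3 = 4.25, pos_y_4 = 13, pos_z_4 = 10.5, radius_4 = 2, height_4 = 7.25, pos_x_5 = 11.25, pos_y_5 = 16.5, pos_z_5 = 8.5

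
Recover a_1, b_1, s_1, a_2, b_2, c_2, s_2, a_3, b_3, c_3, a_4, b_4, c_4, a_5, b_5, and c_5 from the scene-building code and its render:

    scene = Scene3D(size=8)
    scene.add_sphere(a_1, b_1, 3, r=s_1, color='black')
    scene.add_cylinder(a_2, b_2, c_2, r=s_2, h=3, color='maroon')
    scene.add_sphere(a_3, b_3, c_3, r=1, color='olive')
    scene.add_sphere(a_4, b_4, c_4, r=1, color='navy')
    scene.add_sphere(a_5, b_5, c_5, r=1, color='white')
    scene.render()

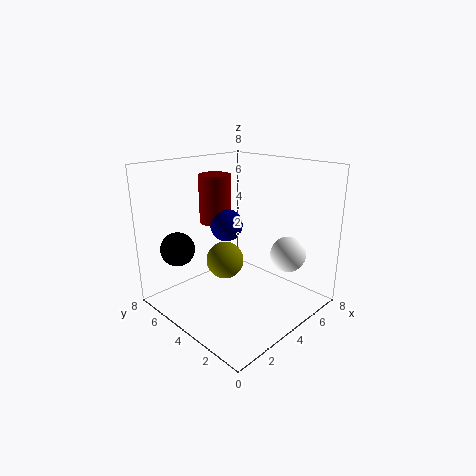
a_1 = 2; b_1 = 7; s_1 = 1; a_2 = 5; b_2 = 7; c_2 = 4; s_2 = 1; a_3 = 3; b_3 = 4; c_3 = 3; a_4 = 5; b_4 = 6; c_4 = 4; a_5 = 6; b_5 = 2; c_5 = 3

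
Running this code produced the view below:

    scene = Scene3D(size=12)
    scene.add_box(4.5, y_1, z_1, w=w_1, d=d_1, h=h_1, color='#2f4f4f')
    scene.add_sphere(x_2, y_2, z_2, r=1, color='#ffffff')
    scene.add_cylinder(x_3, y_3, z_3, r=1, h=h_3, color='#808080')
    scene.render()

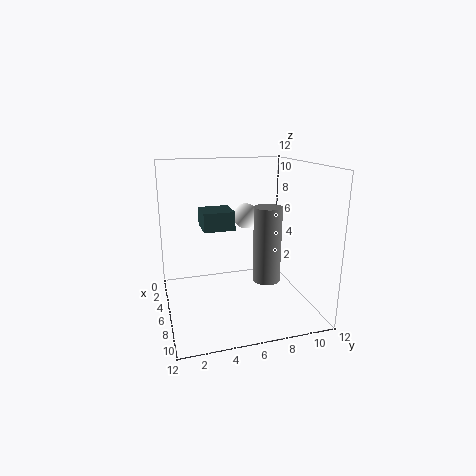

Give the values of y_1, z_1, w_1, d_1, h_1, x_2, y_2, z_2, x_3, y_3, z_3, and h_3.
y_1 = 3, z_1 = 7, w_1 = 2.5, d_1 = 2.5, h_1 = 1.5, x_2 = 6.5, y_2 = 6.5, z_2 = 8, x_3 = 10, y_3 = 7, z_3 = 4, h_3 = 5.5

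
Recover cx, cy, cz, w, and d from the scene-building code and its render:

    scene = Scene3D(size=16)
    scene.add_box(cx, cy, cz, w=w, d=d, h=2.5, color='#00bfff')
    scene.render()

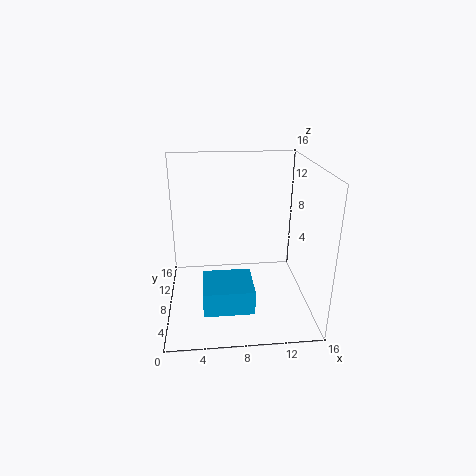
cx = 4, cy = 1, cz = 3, w = 5, d = 4.5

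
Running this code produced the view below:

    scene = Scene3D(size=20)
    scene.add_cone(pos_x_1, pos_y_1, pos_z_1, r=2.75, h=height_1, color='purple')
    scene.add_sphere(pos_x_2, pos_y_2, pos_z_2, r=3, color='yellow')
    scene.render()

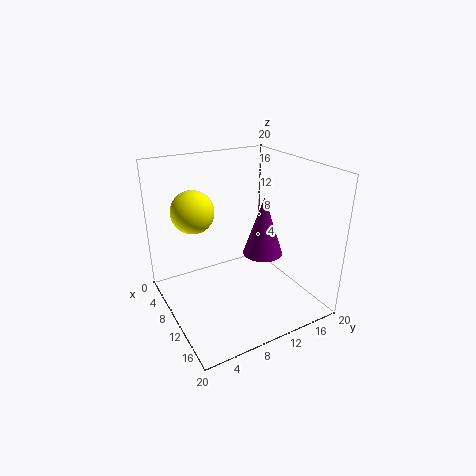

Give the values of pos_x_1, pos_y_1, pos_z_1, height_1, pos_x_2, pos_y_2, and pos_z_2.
pos_x_1 = 11.75
pos_y_1 = 13
pos_z_1 = 7.75
height_1 = 8.25
pos_x_2 = 6.25
pos_y_2 = 5
pos_z_2 = 13.5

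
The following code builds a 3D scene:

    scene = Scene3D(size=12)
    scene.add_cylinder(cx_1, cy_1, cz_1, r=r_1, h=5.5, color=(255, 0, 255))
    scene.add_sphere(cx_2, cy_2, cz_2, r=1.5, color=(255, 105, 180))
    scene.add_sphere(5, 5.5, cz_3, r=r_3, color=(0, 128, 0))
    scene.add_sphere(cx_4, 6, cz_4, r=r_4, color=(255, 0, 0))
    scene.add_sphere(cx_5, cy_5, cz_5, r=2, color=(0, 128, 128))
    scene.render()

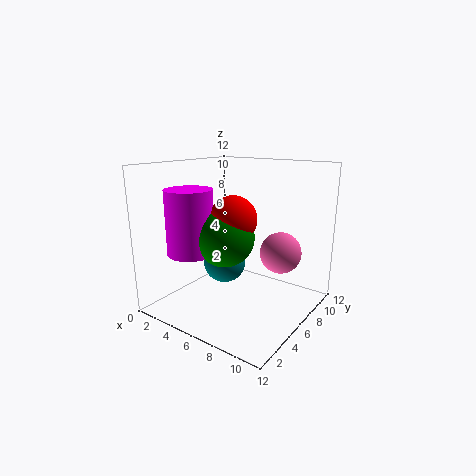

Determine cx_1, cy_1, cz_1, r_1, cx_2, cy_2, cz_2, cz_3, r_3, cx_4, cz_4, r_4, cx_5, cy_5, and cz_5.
cx_1 = 2.5; cy_1 = 4; cz_1 = 4.5; r_1 = 2; cx_2 = 10.5; cy_2 = 5; cz_2 = 6; cz_3 = 6; r_3 = 2.5; cx_4 = 5.5; cz_4 = 7.5; r_4 = 2; cx_5 = 3; cy_5 = 8; cz_5 = 2.5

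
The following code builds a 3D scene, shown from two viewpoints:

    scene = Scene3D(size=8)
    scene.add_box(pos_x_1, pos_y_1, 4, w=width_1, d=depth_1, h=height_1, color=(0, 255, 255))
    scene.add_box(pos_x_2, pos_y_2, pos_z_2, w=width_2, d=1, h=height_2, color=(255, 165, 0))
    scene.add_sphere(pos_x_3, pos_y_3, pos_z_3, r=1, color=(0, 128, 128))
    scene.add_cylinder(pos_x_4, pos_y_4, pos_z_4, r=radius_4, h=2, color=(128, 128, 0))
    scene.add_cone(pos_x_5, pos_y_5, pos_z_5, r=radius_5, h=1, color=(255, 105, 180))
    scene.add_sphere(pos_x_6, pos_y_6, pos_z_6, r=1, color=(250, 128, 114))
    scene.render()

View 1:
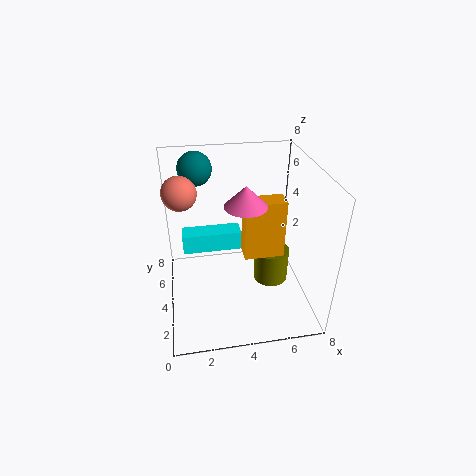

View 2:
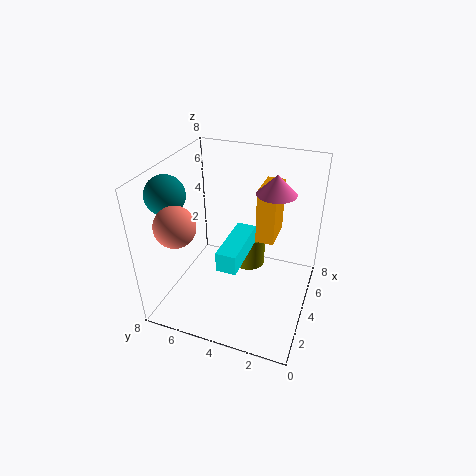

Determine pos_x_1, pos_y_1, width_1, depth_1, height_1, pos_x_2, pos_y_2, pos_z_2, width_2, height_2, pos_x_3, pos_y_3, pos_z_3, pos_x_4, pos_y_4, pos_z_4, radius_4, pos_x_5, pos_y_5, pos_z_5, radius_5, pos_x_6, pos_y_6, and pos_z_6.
pos_x_1 = 1, pos_y_1 = 3, width_1 = 3, depth_1 = 1, height_1 = 1, pos_x_2 = 4, pos_y_2 = 2, pos_z_2 = 4, width_2 = 2, height_2 = 3, pos_x_3 = 2, pos_y_3 = 7, pos_z_3 = 7, pos_x_4 = 6, pos_y_4 = 4, pos_z_4 = 1, radius_4 = 1, pos_x_5 = 4, pos_y_5 = 2, pos_z_5 = 7, radius_5 = 1, pos_x_6 = 1, pos_y_6 = 6, pos_z_6 = 6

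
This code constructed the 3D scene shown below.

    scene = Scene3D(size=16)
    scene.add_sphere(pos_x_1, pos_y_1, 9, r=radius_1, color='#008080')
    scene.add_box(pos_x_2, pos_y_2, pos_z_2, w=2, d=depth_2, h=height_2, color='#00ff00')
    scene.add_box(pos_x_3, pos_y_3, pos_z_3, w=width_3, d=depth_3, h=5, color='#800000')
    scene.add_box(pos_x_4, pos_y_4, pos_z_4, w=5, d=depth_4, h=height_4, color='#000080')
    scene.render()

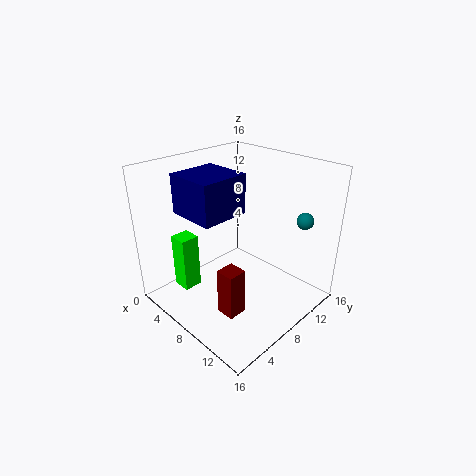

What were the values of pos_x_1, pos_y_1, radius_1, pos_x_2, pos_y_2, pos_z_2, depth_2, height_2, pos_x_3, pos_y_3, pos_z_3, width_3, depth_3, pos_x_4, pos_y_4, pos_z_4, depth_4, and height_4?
pos_x_1 = 12
pos_y_1 = 15
radius_1 = 1
pos_x_2 = 4
pos_y_2 = 2
pos_z_2 = 3
depth_2 = 2
height_2 = 6
pos_x_3 = 10
pos_y_3 = 3
pos_z_3 = 2
width_3 = 2
depth_3 = 2
pos_x_4 = 5
pos_y_4 = 2
pos_z_4 = 12
depth_4 = 5
height_4 = 4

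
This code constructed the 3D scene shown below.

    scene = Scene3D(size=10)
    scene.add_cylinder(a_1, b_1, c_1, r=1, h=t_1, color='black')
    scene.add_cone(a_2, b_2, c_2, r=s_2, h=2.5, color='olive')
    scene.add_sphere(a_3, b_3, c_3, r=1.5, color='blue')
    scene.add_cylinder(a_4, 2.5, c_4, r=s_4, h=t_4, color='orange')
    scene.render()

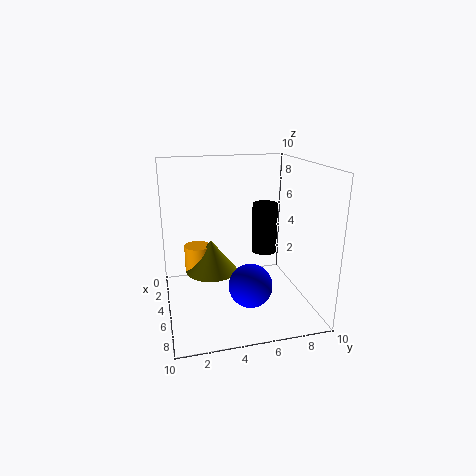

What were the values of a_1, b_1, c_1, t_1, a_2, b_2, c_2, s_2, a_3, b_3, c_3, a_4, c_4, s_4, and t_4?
a_1 = 2; b_1 = 8; c_1 = 2.5; t_1 = 4; a_2 = 2.5; b_2 = 3.5; c_2 = 1.5; s_2 = 2; a_3 = 6.5; b_3 = 5.5; c_3 = 2; a_4 = 2; c_4 = 1.5; s_4 = 1; t_4 = 2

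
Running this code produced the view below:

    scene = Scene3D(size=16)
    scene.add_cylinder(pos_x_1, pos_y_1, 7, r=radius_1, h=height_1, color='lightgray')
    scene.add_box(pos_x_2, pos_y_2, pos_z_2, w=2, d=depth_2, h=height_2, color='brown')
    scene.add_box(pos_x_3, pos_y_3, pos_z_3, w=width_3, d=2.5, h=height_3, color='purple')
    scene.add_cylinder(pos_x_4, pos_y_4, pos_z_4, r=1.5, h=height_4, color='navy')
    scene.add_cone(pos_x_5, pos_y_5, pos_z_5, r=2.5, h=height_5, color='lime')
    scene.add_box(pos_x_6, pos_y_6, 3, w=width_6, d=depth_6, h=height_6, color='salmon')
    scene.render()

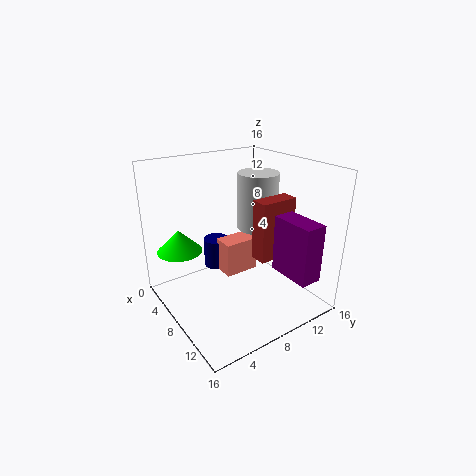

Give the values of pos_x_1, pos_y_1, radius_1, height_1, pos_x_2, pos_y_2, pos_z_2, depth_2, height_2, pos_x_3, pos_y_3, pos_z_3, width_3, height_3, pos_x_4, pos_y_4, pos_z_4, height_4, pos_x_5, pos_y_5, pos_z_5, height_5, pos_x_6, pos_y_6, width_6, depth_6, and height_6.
pos_x_1 = 5; pos_y_1 = 13; radius_1 = 2.5; height_1 = 7; pos_x_2 = 8; pos_y_2 = 10; pos_z_2 = 5; depth_2 = 4.5; height_2 = 7; pos_x_3 = 10; pos_y_3 = 11.5; pos_z_3 = 4; width_3 = 5; height_3 = 6.5; pos_x_4 = 4; pos_y_4 = 7.5; pos_z_4 = 3; height_4 = 3.5; pos_x_5 = 4.5; pos_y_5 = 2.5; pos_z_5 = 6.5; height_5 = 2.5; pos_x_6 = 5; pos_y_6 = 7; width_6 = 2.5; depth_6 = 4; height_6 = 4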